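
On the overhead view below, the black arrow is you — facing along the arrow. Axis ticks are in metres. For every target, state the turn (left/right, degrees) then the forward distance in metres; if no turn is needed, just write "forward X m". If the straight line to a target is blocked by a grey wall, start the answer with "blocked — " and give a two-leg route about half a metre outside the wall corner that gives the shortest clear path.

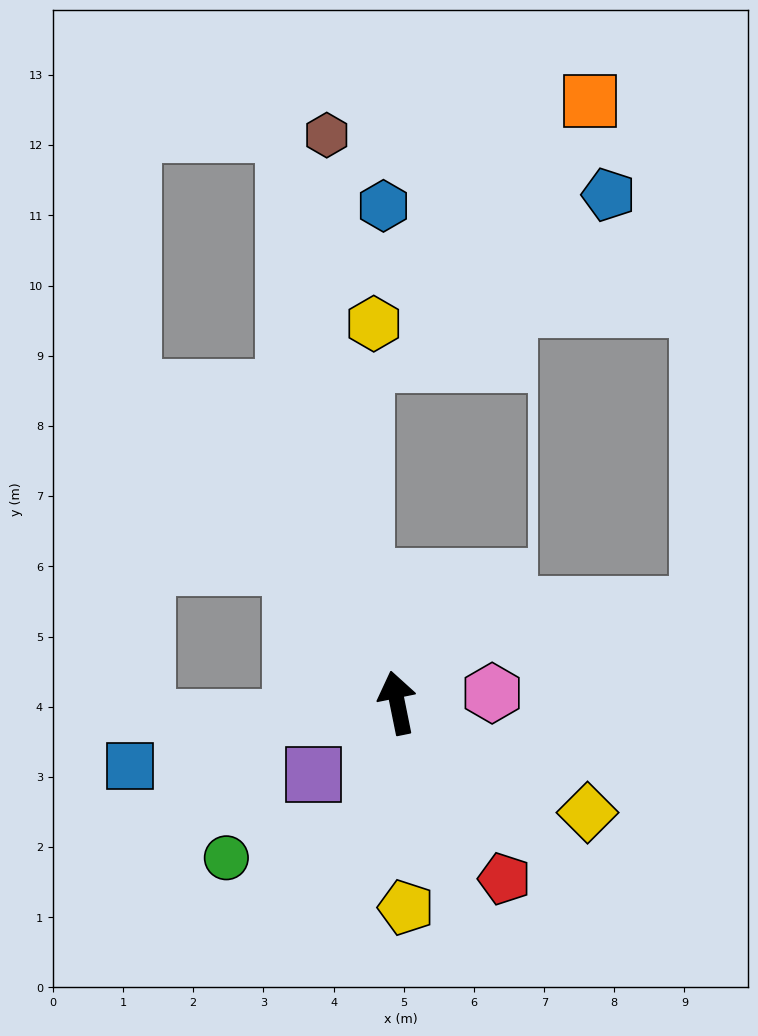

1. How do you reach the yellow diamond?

turn right 131°, forward 3.1 m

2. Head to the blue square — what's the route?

turn left 92°, forward 3.9 m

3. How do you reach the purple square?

turn left 119°, forward 1.6 m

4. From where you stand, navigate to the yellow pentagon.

turn left 171°, forward 2.9 m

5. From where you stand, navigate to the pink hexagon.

turn right 96°, forward 1.4 m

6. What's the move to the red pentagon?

turn right 160°, forward 2.9 m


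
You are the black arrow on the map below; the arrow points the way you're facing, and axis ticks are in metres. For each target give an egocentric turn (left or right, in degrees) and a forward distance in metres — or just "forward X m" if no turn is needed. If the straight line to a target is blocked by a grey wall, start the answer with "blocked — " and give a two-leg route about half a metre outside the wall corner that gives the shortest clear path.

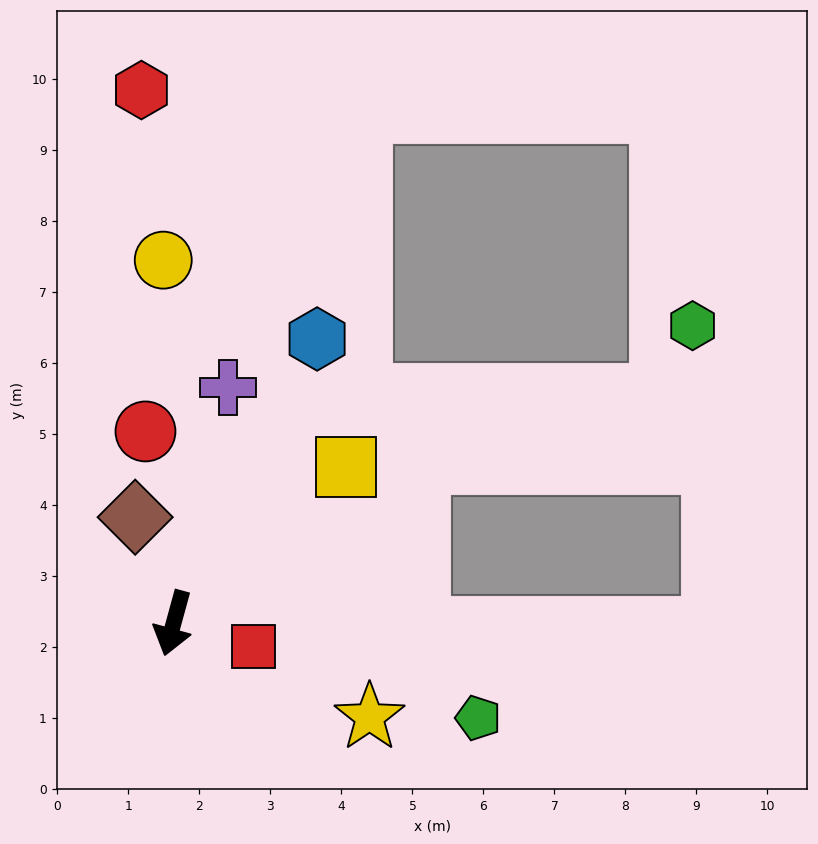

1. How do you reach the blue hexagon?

turn left 169°, forward 4.5 m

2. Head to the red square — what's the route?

turn left 89°, forward 1.2 m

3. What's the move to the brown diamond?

turn right 145°, forward 1.6 m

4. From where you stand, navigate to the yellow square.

turn left 148°, forward 3.3 m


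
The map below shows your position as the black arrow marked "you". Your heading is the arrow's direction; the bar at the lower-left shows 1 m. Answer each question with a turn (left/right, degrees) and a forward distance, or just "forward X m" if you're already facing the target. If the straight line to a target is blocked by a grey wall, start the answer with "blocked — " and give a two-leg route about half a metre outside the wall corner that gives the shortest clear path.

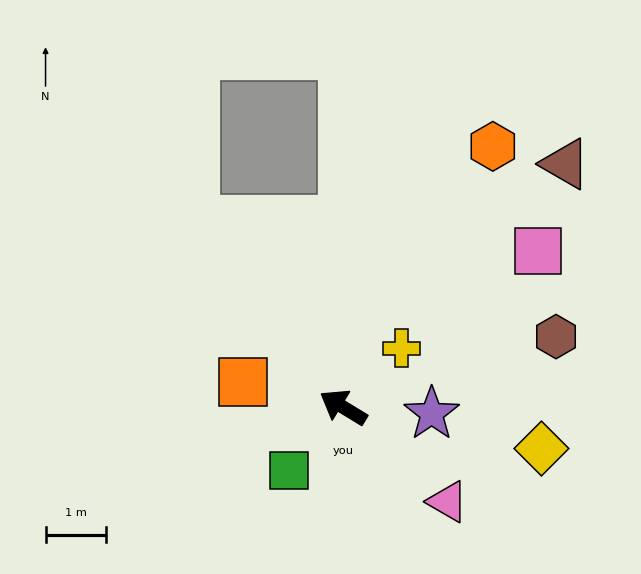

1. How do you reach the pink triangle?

turn left 169°, forward 2.3 m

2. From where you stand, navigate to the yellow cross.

turn right 103°, forward 1.4 m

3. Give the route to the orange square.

turn left 17°, forward 1.7 m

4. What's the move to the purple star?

turn right 153°, forward 1.5 m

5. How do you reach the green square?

turn left 81°, forward 1.4 m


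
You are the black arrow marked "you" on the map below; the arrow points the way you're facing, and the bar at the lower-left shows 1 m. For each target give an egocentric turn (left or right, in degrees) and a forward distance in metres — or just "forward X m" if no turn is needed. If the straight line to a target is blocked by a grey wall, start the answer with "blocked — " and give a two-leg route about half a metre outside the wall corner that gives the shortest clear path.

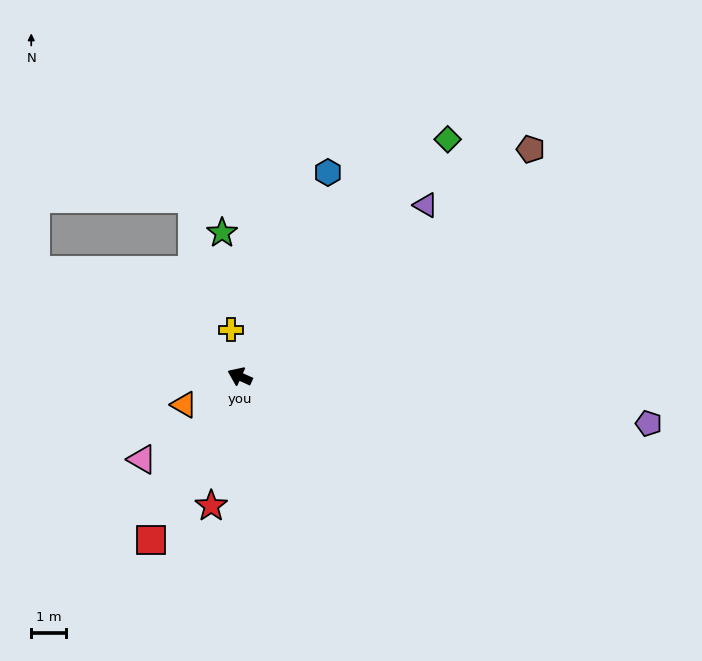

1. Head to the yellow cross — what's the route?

turn right 55°, forward 1.4 m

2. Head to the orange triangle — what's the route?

turn left 51°, forward 1.8 m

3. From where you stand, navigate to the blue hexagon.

turn right 89°, forward 6.4 m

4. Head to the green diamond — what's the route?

turn right 107°, forward 9.1 m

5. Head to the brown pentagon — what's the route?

turn right 118°, forward 10.7 m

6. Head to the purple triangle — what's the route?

turn right 113°, forward 7.3 m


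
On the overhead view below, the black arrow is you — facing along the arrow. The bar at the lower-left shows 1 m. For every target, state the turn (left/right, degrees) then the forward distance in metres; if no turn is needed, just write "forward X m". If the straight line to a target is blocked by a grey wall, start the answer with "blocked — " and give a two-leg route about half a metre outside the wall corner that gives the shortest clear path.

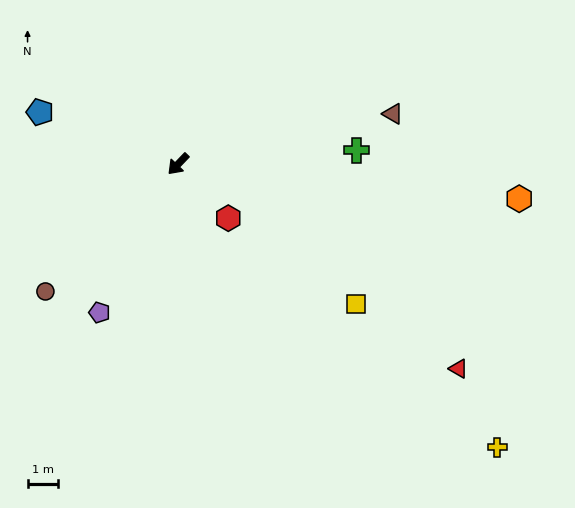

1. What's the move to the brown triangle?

turn left 147°, forward 7.2 m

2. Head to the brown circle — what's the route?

turn right 2°, forward 6.0 m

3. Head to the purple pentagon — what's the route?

turn left 16°, forward 5.5 m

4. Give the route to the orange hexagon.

turn left 128°, forward 11.2 m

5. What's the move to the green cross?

turn left 138°, forward 5.8 m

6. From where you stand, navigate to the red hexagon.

turn left 87°, forward 2.4 m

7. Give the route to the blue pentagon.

turn right 67°, forward 4.8 m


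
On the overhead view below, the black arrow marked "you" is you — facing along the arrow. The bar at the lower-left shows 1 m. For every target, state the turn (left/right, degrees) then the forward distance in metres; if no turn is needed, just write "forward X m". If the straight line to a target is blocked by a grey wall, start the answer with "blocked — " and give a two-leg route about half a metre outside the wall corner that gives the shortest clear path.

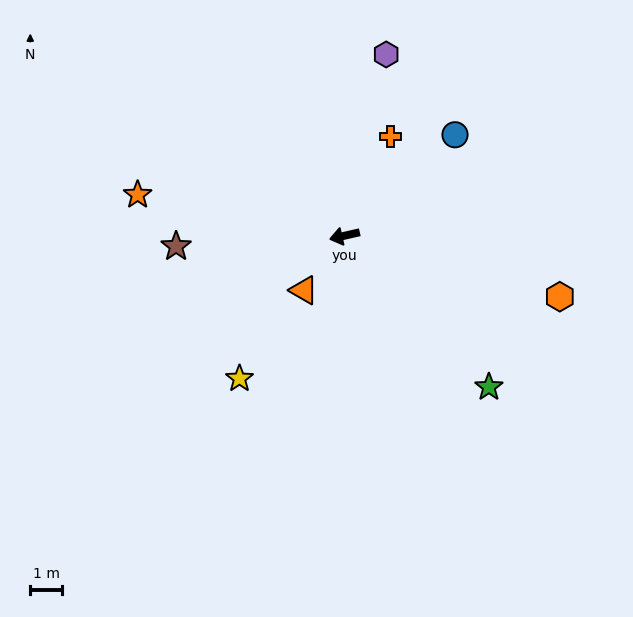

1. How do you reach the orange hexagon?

turn left 151°, forward 7.0 m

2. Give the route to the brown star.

turn right 9°, forward 5.3 m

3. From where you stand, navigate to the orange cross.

turn right 128°, forward 3.4 m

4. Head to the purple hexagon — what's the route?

turn right 116°, forward 5.8 m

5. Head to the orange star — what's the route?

turn right 24°, forward 6.6 m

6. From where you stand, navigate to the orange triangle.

turn left 40°, forward 2.1 m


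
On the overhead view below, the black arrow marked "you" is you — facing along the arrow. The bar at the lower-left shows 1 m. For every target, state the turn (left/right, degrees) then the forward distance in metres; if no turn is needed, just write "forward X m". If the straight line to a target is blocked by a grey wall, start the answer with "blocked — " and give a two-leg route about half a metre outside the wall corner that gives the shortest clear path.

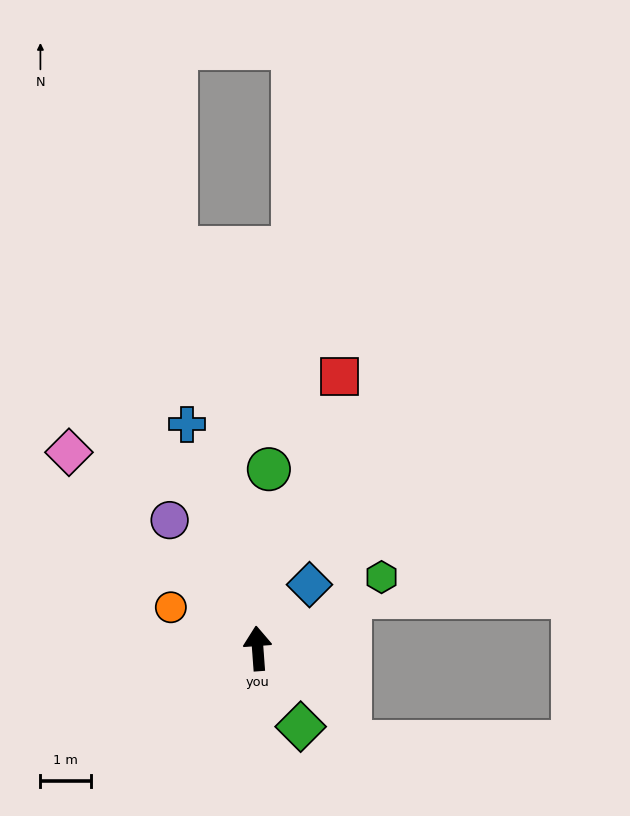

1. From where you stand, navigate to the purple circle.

turn left 30°, forward 3.1 m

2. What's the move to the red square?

turn right 21°, forward 5.7 m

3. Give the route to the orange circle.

turn left 60°, forward 1.9 m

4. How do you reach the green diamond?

turn right 155°, forward 1.8 m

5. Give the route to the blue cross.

turn left 13°, forward 4.7 m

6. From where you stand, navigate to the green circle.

turn right 8°, forward 3.6 m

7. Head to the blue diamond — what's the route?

turn right 43°, forward 1.6 m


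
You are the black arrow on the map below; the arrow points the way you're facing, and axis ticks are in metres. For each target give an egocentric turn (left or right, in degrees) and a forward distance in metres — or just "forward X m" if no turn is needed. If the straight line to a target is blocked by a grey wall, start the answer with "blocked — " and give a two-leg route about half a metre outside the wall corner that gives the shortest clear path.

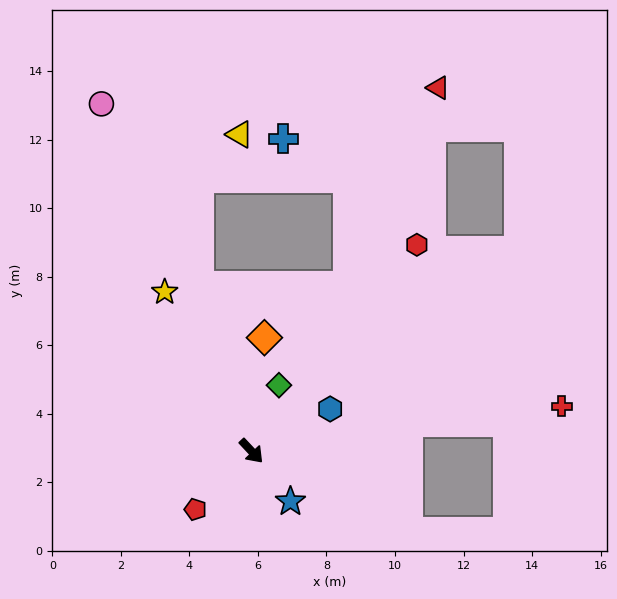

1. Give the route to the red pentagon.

turn right 87°, forward 2.4 m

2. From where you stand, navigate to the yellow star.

turn left 165°, forward 5.3 m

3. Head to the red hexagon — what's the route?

turn left 98°, forward 7.7 m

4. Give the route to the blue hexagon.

turn left 75°, forward 2.6 m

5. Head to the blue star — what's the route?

turn right 5°, forward 1.9 m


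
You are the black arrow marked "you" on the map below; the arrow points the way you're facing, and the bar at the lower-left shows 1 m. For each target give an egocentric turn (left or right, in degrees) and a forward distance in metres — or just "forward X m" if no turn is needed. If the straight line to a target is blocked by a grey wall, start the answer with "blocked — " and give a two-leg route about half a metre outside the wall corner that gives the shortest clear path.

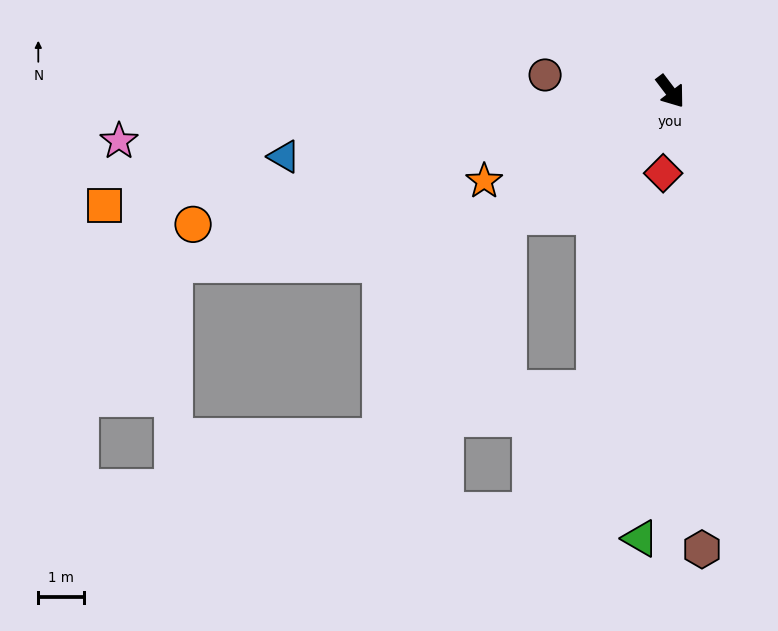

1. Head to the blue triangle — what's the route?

turn right 118°, forward 8.6 m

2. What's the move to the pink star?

turn right 122°, forward 12.1 m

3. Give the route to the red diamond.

turn right 42°, forward 1.8 m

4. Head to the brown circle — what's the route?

turn right 135°, forward 2.8 m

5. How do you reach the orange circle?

turn right 112°, forward 10.8 m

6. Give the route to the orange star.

turn right 101°, forward 4.5 m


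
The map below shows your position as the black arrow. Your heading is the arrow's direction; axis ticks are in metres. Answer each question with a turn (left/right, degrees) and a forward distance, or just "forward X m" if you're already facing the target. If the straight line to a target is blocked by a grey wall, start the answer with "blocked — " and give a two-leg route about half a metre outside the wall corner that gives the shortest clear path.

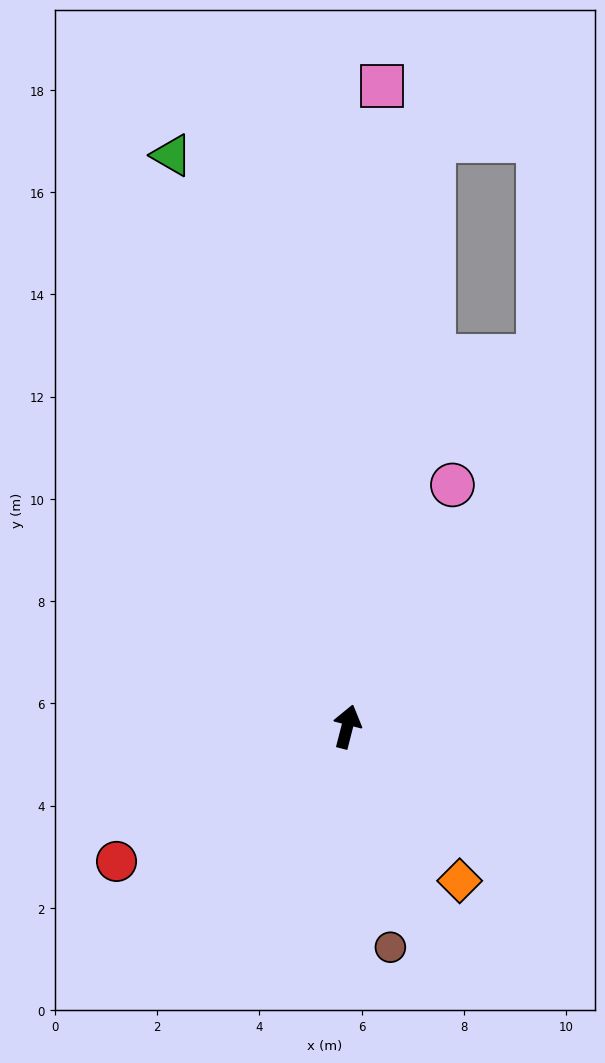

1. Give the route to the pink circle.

turn right 9°, forward 5.2 m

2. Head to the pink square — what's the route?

turn left 11°, forward 12.6 m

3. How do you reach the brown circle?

turn right 155°, forward 4.4 m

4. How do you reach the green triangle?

turn left 31°, forward 11.7 m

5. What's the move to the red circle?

turn left 135°, forward 5.2 m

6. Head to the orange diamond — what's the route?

turn right 130°, forward 3.7 m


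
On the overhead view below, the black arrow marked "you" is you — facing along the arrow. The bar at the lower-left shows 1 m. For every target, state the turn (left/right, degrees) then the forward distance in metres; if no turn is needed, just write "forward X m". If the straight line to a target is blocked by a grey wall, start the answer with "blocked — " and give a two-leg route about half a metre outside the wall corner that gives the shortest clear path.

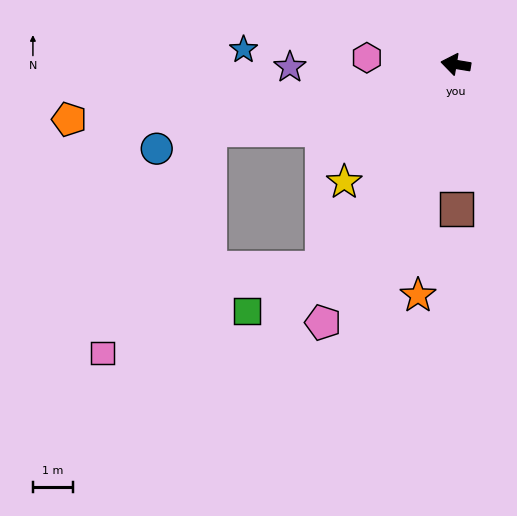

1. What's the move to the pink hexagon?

turn left 5°, forward 2.2 m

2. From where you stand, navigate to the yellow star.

turn left 56°, forward 4.0 m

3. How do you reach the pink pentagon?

turn left 72°, forward 7.3 m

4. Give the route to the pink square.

blocked — turn left 24°, forward 6.4 m, then turn left 50°, forward 6.2 m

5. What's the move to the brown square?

turn left 100°, forward 3.6 m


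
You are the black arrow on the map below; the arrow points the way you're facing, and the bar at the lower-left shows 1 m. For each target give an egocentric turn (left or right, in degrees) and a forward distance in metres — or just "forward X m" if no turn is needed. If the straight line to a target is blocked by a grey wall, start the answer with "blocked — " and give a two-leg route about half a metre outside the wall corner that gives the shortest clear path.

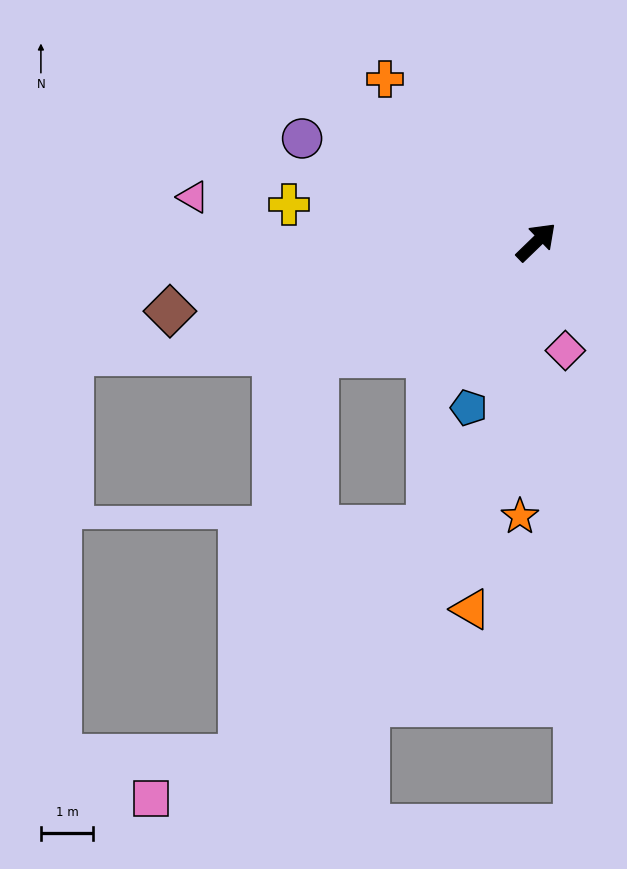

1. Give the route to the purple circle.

turn left 112°, forward 4.9 m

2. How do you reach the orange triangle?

turn right 144°, forward 7.1 m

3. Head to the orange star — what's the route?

turn right 137°, forward 5.2 m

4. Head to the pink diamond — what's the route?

turn right 119°, forward 2.1 m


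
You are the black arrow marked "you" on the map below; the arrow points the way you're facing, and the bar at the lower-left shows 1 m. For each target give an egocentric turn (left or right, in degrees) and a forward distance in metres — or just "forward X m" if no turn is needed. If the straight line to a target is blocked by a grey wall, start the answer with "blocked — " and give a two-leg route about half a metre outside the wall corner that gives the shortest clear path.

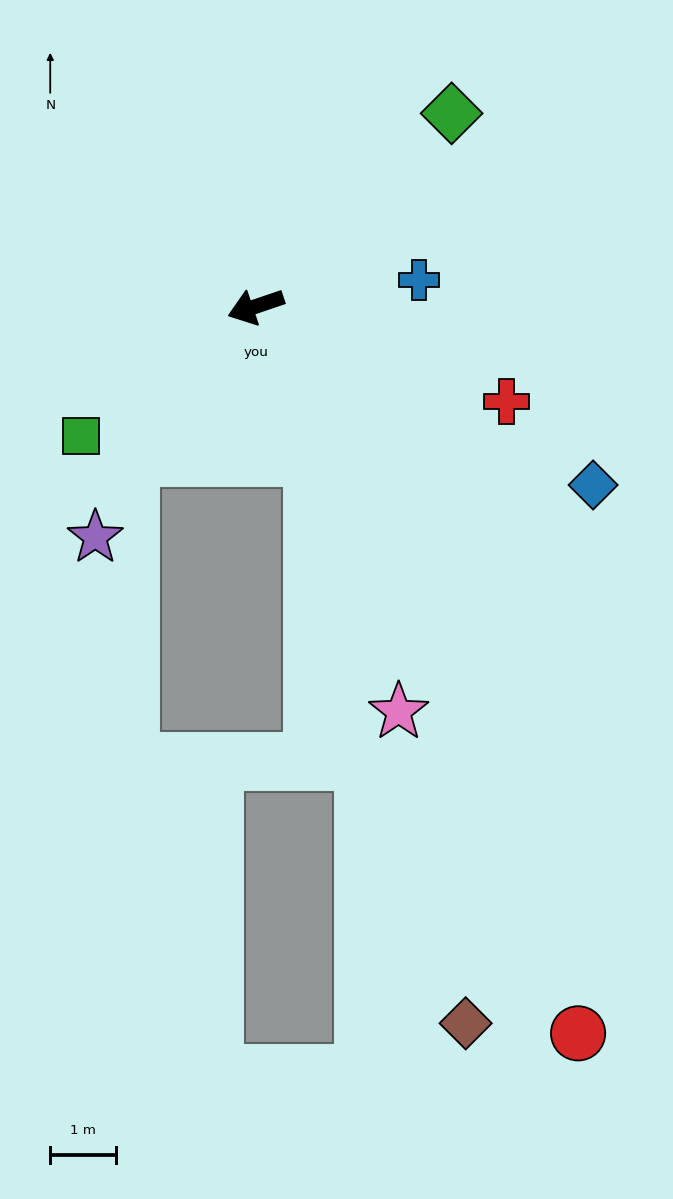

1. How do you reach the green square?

turn left 18°, forward 3.3 m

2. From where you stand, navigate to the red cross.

turn left 140°, forward 4.1 m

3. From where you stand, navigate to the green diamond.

turn right 154°, forward 4.2 m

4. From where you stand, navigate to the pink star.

turn left 91°, forward 6.5 m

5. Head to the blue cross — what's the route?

turn left 170°, forward 2.5 m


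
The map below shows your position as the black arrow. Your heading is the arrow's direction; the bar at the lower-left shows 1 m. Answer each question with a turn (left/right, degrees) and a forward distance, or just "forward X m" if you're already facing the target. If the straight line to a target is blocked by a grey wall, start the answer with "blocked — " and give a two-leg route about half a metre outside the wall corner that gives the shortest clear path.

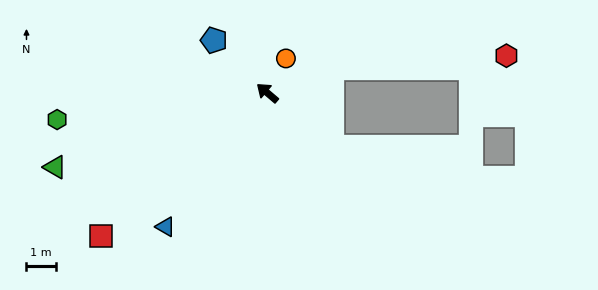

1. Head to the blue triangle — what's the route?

turn left 93°, forward 5.8 m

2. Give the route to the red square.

turn left 81°, forward 7.5 m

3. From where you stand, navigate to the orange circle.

turn right 78°, forward 1.3 m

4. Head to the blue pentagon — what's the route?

turn right 4°, forward 2.6 m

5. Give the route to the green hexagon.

turn left 48°, forward 7.3 m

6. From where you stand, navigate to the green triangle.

turn left 60°, forward 7.7 m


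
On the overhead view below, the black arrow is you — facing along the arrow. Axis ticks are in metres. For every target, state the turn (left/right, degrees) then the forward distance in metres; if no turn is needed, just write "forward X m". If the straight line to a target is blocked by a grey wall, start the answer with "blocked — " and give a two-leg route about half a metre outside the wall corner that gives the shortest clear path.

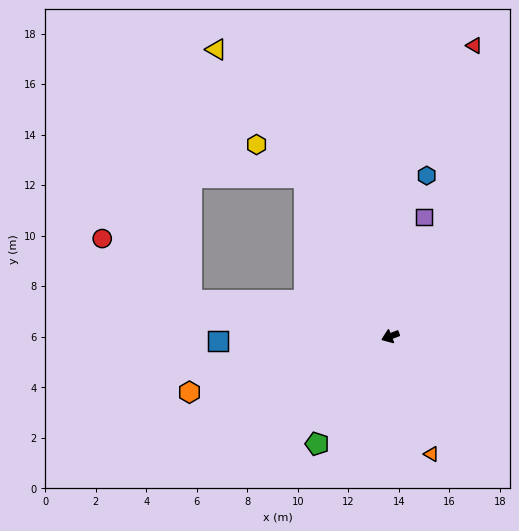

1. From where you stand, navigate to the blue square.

turn right 19°, forward 6.8 m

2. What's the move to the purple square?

turn right 127°, forward 4.9 m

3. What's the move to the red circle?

blocked — turn right 31°, forward 8.0 m, then turn right 25°, forward 4.3 m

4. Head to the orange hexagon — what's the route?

turn right 6°, forward 8.3 m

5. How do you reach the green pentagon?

turn left 35°, forward 5.1 m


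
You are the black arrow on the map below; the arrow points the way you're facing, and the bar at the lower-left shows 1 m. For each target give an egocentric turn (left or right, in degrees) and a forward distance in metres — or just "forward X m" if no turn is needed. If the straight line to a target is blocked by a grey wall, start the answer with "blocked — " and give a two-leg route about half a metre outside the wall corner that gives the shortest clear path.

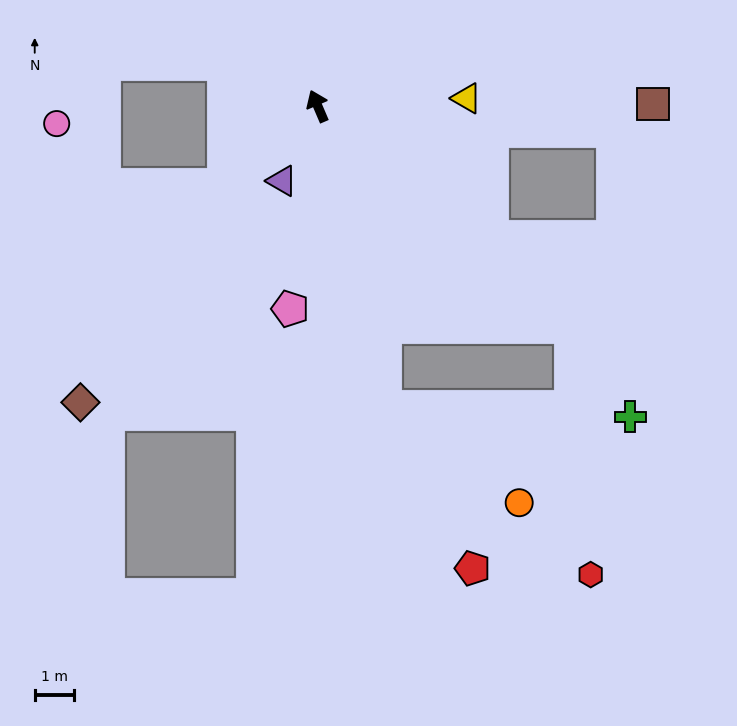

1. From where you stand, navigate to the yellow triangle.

turn right 110°, forward 3.8 m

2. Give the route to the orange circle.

blocked — turn left 170°, forward 7.8 m, then turn left 41°, forward 4.2 m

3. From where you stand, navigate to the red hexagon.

blocked — turn right 154°, forward 8.6 m, then turn right 44°, forward 6.3 m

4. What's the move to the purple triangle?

turn left 131°, forward 2.1 m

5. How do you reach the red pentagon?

blocked — turn left 170°, forward 7.8 m, then turn left 15°, forward 4.7 m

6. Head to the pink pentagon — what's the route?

turn left 149°, forward 5.2 m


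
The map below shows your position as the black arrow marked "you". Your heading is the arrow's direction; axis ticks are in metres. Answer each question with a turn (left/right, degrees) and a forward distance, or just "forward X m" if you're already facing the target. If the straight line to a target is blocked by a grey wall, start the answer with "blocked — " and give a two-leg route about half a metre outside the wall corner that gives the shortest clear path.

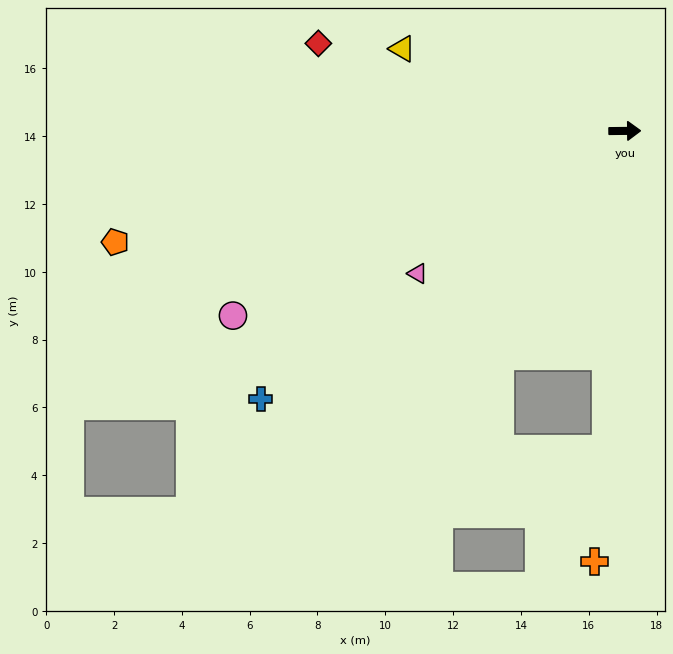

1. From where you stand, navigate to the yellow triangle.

turn left 159°, forward 7.0 m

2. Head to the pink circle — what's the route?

turn right 155°, forward 12.8 m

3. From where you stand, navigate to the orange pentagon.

turn right 168°, forward 15.4 m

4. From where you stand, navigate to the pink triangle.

turn right 146°, forward 7.4 m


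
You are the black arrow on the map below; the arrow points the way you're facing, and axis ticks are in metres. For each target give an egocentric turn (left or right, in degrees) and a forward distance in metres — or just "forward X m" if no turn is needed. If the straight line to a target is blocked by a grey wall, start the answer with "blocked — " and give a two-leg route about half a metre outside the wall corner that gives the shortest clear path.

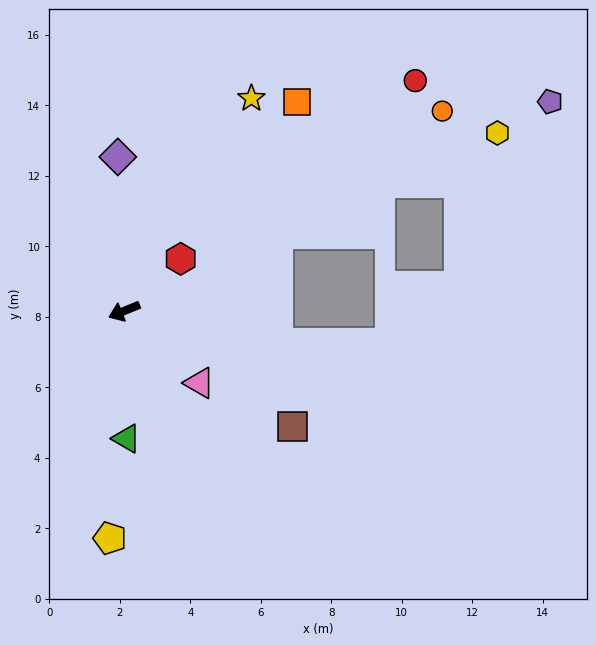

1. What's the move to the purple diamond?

turn right 110°, forward 4.4 m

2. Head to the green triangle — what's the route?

turn left 69°, forward 3.6 m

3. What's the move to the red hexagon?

turn right 159°, forward 2.2 m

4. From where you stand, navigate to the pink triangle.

turn left 114°, forward 3.0 m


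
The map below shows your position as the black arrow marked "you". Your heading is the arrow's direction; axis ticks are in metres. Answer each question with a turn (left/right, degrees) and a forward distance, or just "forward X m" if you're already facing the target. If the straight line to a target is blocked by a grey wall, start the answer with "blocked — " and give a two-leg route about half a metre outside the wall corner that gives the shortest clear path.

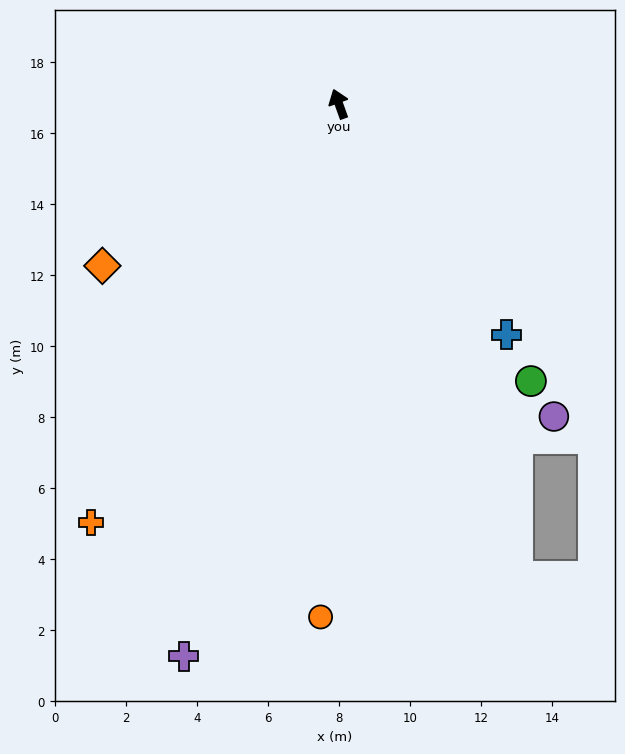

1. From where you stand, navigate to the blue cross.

turn right 164°, forward 8.0 m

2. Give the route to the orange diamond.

turn left 105°, forward 8.1 m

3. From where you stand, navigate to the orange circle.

turn left 158°, forward 14.5 m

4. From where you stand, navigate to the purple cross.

turn left 145°, forward 16.2 m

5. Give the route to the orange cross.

turn left 130°, forward 13.7 m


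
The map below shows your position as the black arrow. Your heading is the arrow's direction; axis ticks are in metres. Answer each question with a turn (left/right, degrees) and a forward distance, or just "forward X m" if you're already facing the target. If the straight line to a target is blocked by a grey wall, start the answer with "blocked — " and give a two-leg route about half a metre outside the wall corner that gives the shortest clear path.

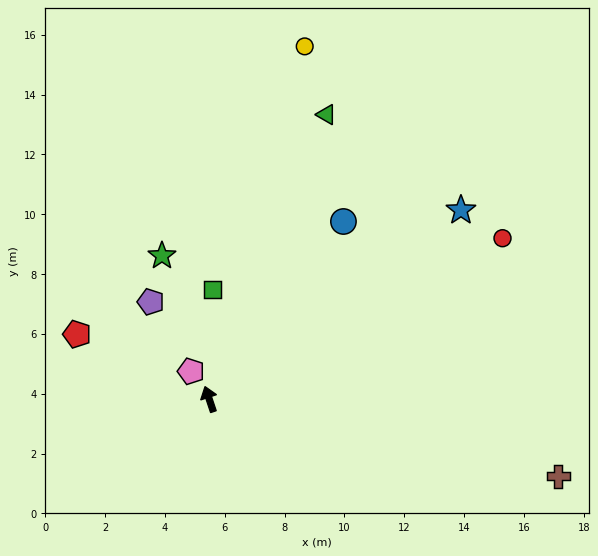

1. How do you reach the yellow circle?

turn right 34°, forward 12.2 m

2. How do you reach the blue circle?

turn right 56°, forward 7.4 m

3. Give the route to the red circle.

turn right 80°, forward 11.2 m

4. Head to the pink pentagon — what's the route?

turn left 15°, forward 1.1 m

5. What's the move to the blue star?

turn right 72°, forward 10.5 m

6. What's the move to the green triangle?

turn right 41°, forward 10.3 m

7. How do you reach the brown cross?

turn right 121°, forward 11.9 m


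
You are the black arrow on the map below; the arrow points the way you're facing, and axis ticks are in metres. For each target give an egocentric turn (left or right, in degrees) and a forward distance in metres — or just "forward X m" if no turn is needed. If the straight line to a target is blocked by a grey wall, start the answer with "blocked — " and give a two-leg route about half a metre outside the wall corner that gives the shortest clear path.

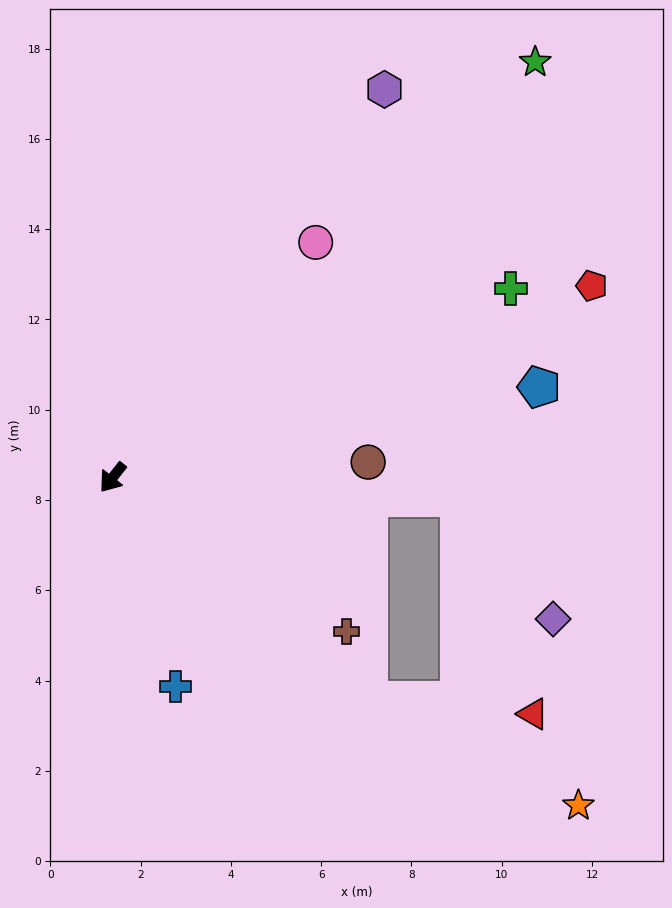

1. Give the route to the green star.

turn left 173°, forward 13.1 m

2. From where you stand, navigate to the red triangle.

blocked — turn left 87°, forward 7.5 m, then turn left 37°, forward 3.7 m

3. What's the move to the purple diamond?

blocked — turn left 125°, forward 7.7 m, then turn right 49°, forward 3.4 m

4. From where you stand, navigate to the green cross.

turn left 154°, forward 9.8 m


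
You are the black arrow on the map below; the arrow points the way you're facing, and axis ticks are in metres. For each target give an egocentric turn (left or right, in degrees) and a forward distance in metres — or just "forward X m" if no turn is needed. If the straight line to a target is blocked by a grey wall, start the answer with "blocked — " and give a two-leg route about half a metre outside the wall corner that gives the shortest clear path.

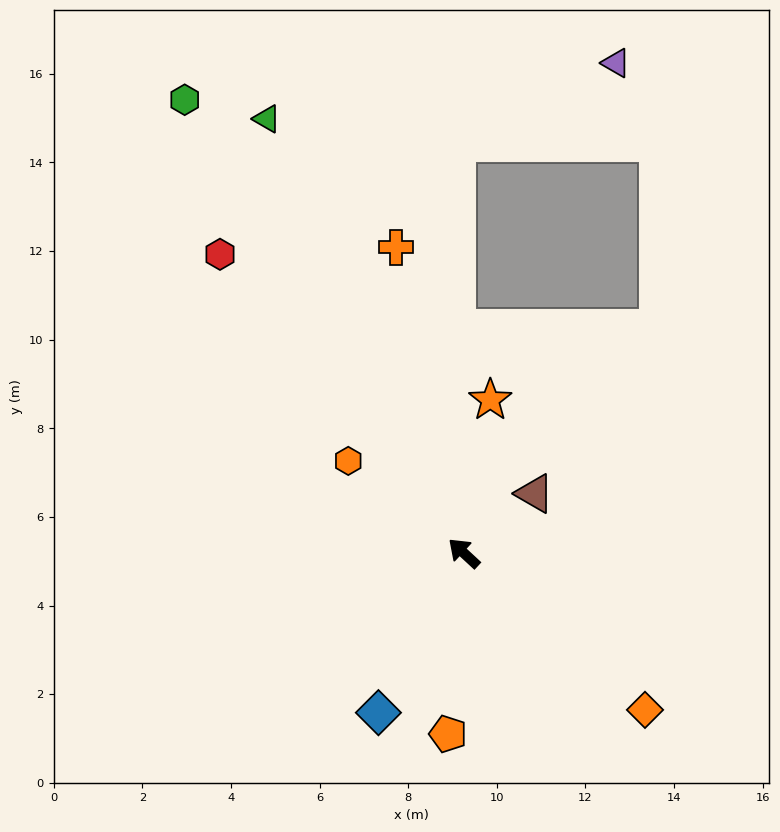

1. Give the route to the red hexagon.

turn right 8°, forward 8.7 m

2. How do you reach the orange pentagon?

turn left 128°, forward 4.1 m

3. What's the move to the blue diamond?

turn left 105°, forward 4.1 m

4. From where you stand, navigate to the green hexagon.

turn right 16°, forward 12.0 m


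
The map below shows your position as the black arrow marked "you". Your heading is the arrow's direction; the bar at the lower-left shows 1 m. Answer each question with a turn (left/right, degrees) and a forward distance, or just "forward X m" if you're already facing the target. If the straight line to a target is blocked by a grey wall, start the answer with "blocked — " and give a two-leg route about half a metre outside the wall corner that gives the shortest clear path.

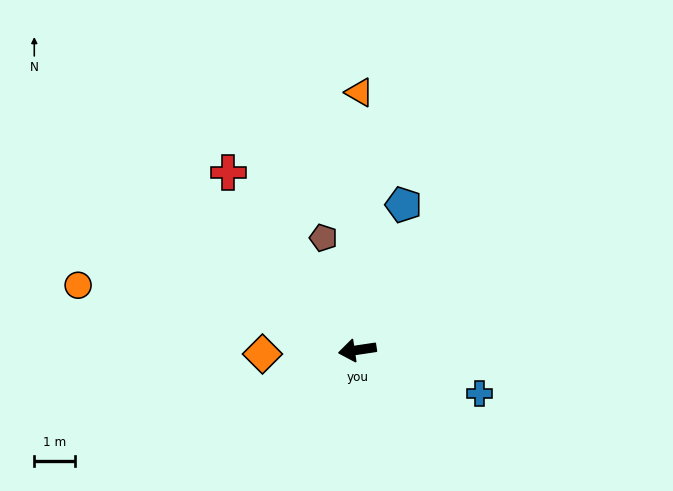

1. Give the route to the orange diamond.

turn right 6°, forward 2.3 m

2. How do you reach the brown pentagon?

turn right 82°, forward 2.8 m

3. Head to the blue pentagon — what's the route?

turn right 116°, forward 3.7 m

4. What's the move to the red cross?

turn right 62°, forward 5.3 m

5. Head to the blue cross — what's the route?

turn left 152°, forward 3.1 m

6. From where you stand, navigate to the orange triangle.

turn right 99°, forward 6.3 m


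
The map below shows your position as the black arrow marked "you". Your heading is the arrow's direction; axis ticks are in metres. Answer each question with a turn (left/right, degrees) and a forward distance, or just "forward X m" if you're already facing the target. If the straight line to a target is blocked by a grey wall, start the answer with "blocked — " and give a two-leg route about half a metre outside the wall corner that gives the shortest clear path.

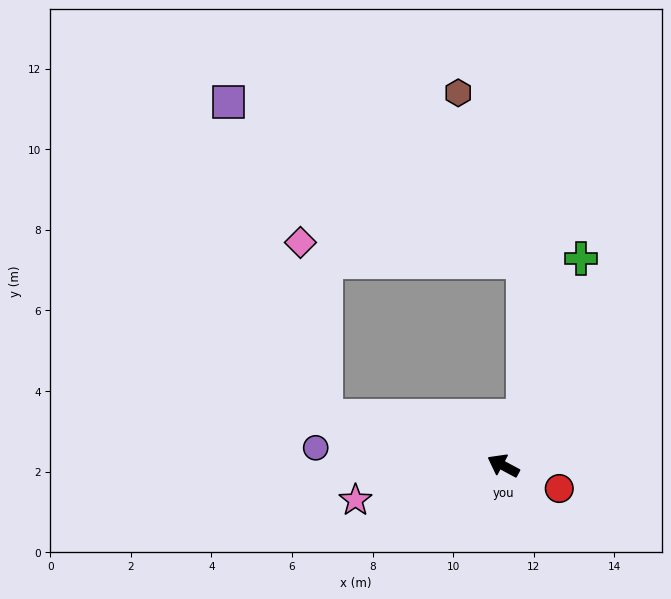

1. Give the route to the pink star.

turn left 41°, forward 3.8 m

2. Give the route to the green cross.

turn right 82°, forward 5.5 m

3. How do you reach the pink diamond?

blocked — turn left 12°, forward 4.6 m, then turn right 65°, forward 4.3 m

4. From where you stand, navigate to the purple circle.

turn left 23°, forward 4.7 m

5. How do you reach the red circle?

turn right 174°, forward 1.5 m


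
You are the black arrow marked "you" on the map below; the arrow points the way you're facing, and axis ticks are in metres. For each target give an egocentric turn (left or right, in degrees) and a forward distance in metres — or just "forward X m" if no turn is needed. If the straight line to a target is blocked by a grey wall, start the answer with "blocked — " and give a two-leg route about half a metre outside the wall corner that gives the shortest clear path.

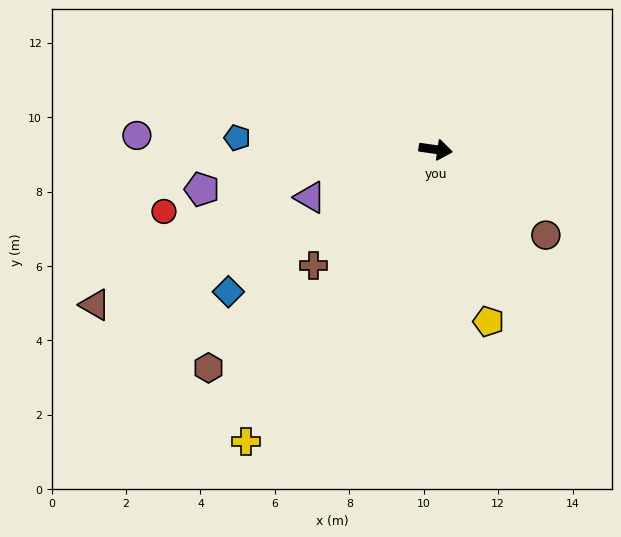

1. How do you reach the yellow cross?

turn right 115°, forward 9.4 m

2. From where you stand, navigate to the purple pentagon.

turn right 162°, forward 6.4 m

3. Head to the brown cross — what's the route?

turn right 129°, forward 4.5 m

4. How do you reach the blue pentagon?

turn right 175°, forward 5.3 m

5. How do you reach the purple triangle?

turn right 151°, forward 3.6 m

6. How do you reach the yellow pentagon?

turn right 65°, forward 4.8 m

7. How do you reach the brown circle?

turn right 30°, forward 3.8 m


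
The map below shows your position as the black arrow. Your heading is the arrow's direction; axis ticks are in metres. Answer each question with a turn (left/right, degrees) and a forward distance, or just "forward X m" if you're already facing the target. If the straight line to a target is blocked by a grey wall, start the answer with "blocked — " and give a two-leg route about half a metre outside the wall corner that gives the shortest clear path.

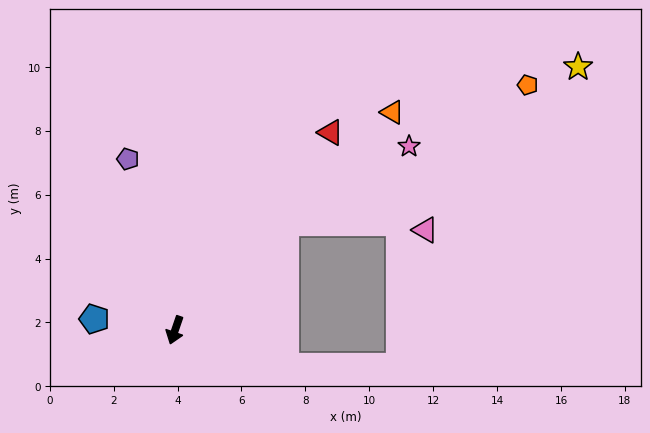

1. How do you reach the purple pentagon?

turn right 146°, forward 5.6 m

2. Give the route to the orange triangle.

turn left 154°, forward 9.6 m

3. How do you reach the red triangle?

turn left 161°, forward 7.9 m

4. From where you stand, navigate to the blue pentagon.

turn right 79°, forward 2.6 m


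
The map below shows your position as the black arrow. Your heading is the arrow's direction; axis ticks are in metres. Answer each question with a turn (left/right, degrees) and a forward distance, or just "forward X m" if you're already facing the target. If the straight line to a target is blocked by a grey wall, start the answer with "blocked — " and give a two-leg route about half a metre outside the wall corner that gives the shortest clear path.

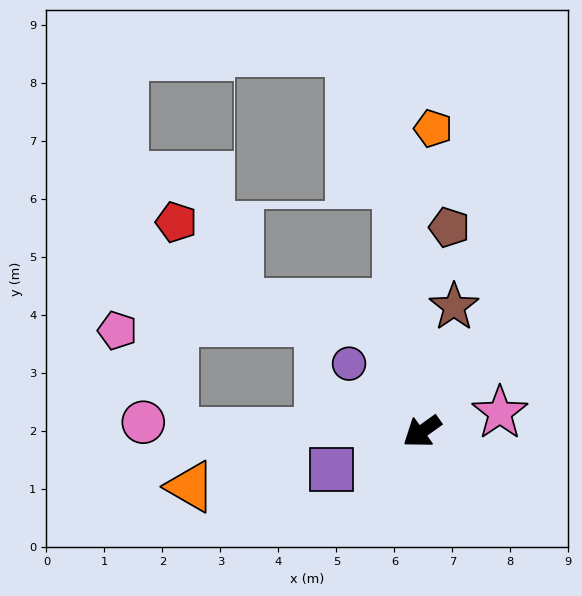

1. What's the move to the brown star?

turn right 140°, forward 2.2 m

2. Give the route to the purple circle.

turn right 79°, forward 1.7 m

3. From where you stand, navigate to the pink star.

turn left 158°, forward 1.4 m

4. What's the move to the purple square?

turn right 13°, forward 1.7 m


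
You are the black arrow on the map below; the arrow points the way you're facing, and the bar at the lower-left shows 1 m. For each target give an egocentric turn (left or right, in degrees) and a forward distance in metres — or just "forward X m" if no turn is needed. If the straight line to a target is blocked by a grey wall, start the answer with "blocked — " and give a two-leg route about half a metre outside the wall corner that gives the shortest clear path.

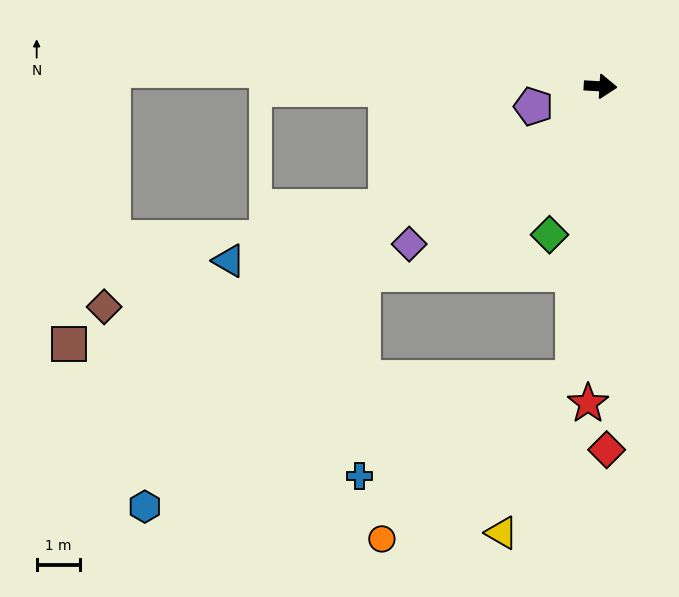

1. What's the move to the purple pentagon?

turn right 160°, forward 1.6 m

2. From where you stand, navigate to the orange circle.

blocked — turn right 92°, forward 6.8 m, then turn right 45°, forward 5.8 m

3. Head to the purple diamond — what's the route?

turn right 137°, forward 5.8 m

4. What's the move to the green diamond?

turn right 106°, forward 3.6 m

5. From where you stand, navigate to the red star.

turn right 89°, forward 7.4 m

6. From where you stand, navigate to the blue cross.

blocked — turn right 92°, forward 6.8 m, then turn right 60°, forward 5.5 m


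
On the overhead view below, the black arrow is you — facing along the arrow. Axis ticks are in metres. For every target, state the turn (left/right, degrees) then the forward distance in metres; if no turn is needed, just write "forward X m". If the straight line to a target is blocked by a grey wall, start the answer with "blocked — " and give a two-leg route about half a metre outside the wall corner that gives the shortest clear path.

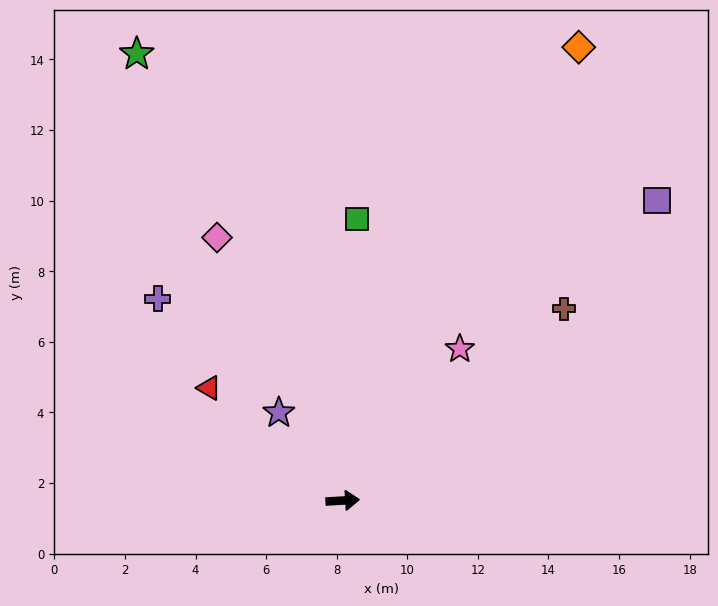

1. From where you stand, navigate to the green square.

turn left 84°, forward 8.0 m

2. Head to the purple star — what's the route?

turn left 123°, forward 3.1 m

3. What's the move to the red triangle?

turn left 136°, forward 4.9 m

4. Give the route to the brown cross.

turn left 38°, forward 8.3 m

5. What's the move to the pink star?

turn left 49°, forward 5.4 m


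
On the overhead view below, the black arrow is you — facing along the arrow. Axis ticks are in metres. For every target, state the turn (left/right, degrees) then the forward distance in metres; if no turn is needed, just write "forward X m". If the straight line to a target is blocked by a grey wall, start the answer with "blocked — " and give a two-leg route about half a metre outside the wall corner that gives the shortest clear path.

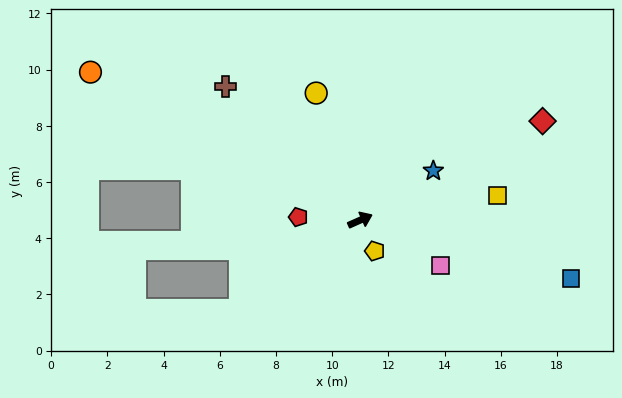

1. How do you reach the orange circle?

turn left 127°, forward 10.9 m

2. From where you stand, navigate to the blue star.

turn left 10°, forward 3.1 m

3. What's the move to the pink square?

turn right 53°, forward 3.3 m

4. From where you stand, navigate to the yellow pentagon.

turn right 89°, forward 1.2 m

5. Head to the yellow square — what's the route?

turn right 14°, forward 5.0 m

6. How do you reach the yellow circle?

turn left 85°, forward 4.8 m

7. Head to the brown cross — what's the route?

turn left 111°, forward 6.8 m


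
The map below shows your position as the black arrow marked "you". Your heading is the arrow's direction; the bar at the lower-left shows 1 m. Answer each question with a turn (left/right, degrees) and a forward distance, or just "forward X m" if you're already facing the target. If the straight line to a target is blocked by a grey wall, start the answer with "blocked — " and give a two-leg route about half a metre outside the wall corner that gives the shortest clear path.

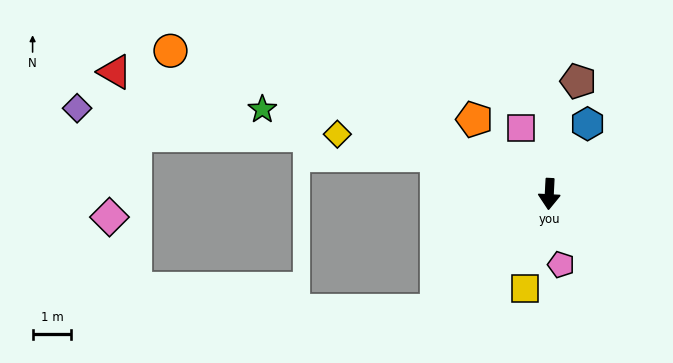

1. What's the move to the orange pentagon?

turn right 132°, forward 2.7 m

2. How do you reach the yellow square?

turn right 11°, forward 2.5 m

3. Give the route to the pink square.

turn right 154°, forward 1.9 m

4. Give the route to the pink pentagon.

turn left 12°, forward 1.9 m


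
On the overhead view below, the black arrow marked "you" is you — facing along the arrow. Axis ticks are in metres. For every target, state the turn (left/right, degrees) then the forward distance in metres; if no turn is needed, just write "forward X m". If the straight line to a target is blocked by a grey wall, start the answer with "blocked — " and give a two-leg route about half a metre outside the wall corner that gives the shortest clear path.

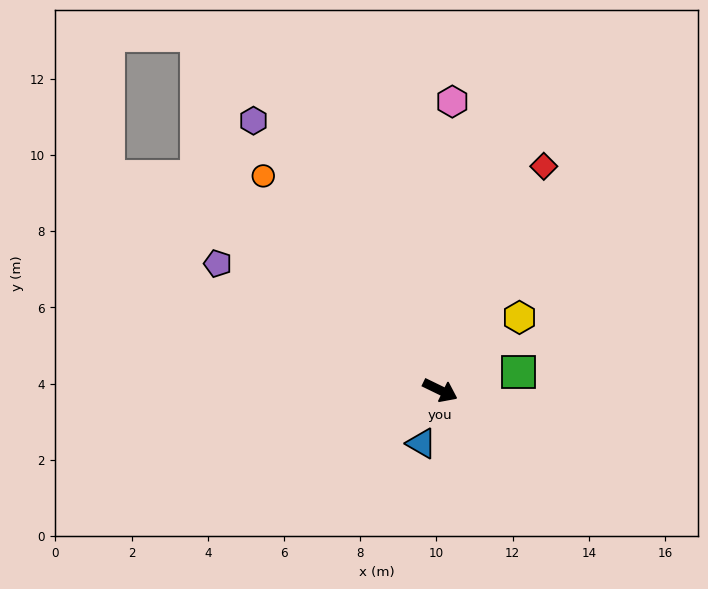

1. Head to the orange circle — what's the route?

turn left 155°, forward 7.3 m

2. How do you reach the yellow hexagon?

turn left 68°, forward 2.8 m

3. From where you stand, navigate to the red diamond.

turn left 91°, forward 6.5 m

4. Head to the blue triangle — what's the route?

turn right 83°, forward 1.5 m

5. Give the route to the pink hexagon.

turn left 114°, forward 7.6 m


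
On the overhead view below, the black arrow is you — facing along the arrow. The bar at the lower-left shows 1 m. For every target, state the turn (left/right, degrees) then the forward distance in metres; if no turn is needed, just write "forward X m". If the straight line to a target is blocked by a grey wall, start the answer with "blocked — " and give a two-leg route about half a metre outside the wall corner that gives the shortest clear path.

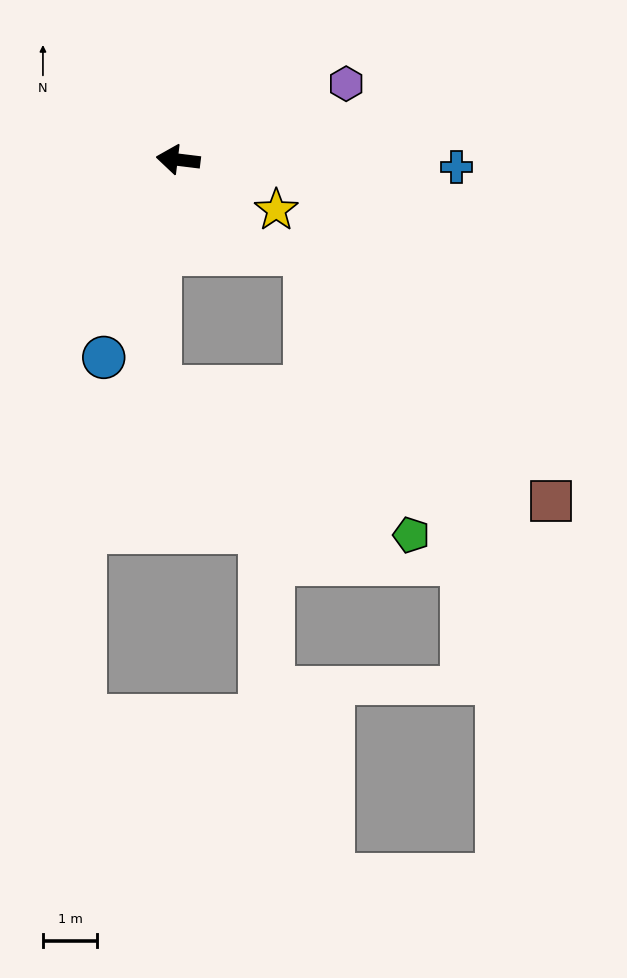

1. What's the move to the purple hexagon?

turn right 149°, forward 3.4 m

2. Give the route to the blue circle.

turn left 76°, forward 3.9 m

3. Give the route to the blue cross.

turn right 175°, forward 5.1 m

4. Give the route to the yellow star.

turn left 160°, forward 2.0 m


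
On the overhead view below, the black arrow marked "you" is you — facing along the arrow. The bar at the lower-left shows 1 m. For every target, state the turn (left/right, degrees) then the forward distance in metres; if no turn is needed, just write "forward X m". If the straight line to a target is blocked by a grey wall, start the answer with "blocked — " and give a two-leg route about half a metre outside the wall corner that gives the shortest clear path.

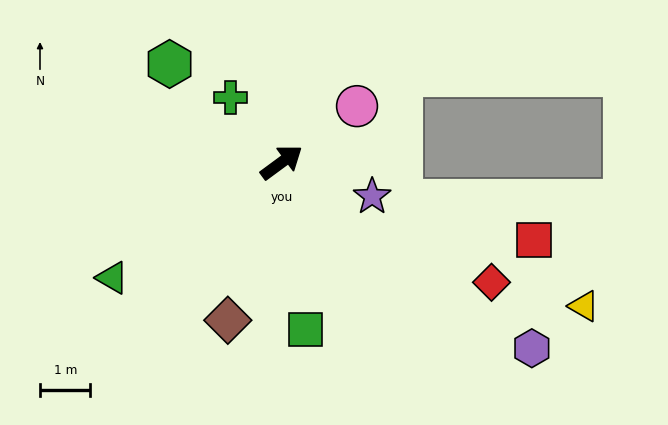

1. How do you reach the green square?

turn right 118°, forward 3.3 m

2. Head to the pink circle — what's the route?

forward 1.9 m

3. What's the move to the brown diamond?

turn right 145°, forward 3.3 m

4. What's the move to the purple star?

turn right 57°, forward 1.9 m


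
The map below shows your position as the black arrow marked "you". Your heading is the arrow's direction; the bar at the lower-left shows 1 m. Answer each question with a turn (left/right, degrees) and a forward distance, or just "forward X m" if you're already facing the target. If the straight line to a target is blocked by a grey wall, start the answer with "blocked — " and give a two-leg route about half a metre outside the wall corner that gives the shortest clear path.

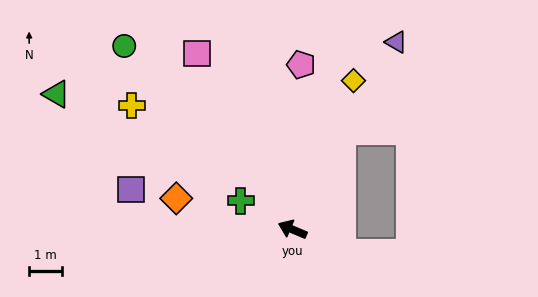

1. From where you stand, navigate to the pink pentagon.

turn right 70°, forward 5.0 m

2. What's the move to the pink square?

turn right 39°, forward 6.1 m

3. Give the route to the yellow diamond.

turn right 89°, forward 4.9 m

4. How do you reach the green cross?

turn right 6°, forward 1.8 m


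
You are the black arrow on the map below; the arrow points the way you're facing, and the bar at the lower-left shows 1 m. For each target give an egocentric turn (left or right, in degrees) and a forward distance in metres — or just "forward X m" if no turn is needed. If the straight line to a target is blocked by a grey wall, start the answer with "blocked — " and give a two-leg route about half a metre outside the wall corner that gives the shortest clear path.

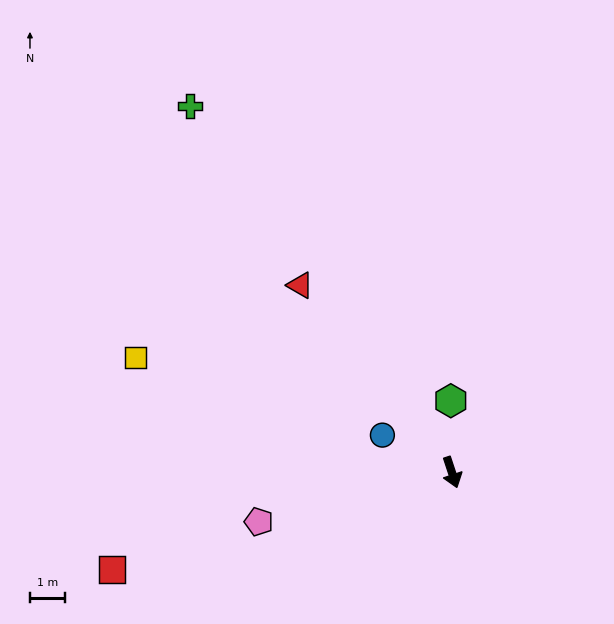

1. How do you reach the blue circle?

turn right 136°, forward 2.2 m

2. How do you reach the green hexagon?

turn left 163°, forward 2.0 m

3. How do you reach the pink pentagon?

turn right 94°, forward 5.7 m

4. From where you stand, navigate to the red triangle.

turn right 159°, forward 6.8 m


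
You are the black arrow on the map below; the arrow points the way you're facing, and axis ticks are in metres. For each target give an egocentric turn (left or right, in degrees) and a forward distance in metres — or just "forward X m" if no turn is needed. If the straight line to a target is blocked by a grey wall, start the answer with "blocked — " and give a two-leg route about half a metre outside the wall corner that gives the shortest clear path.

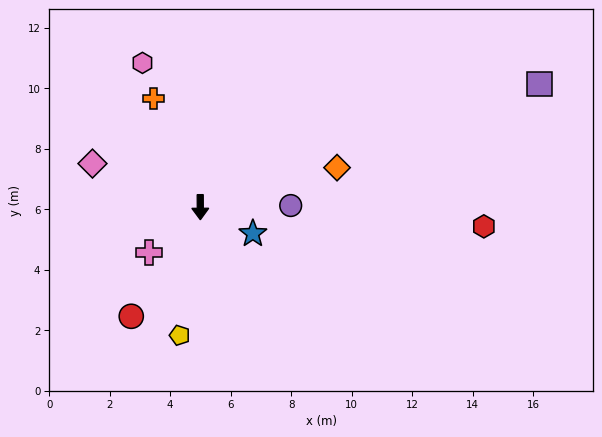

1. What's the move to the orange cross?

turn right 157°, forward 3.9 m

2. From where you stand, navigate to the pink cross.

turn right 49°, forward 2.3 m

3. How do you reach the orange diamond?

turn left 106°, forward 4.7 m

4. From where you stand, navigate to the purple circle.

turn left 91°, forward 3.0 m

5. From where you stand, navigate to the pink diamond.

turn right 112°, forward 3.8 m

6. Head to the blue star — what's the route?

turn left 63°, forward 1.9 m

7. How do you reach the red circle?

turn right 33°, forward 4.3 m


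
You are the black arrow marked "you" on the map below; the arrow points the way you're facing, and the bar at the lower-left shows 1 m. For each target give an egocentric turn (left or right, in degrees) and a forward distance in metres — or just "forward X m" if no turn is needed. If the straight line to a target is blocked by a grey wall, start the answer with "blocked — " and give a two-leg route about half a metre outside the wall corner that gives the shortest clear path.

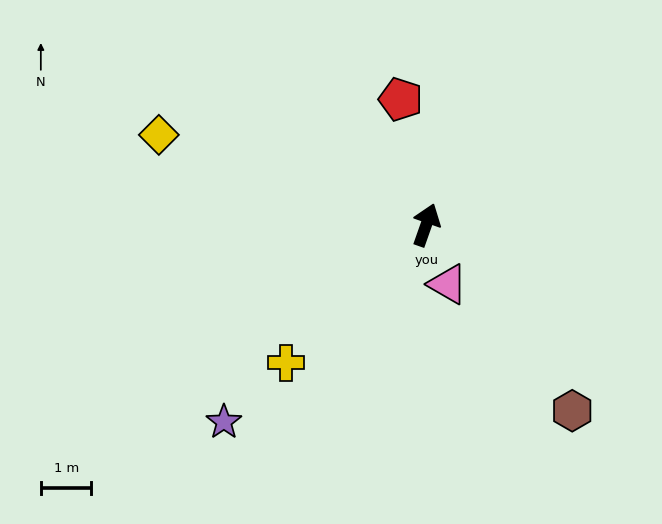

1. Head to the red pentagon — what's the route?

turn left 31°, forward 2.5 m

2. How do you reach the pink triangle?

turn right 141°, forward 1.2 m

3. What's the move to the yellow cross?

turn left 154°, forward 3.9 m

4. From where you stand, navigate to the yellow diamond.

turn left 91°, forward 5.6 m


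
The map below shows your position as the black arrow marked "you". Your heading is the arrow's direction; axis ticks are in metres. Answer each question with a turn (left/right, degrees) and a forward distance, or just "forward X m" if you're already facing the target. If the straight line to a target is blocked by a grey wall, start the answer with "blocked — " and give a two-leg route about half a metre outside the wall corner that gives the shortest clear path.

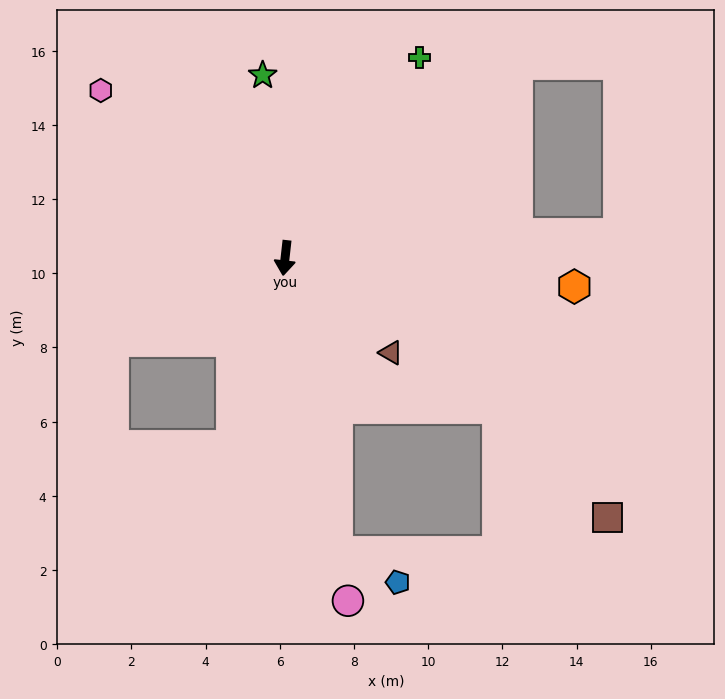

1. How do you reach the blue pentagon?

blocked — turn left 16°, forward 8.0 m, then turn left 54°, forward 1.8 m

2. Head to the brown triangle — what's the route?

turn left 55°, forward 3.8 m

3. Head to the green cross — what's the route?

turn left 153°, forward 6.5 m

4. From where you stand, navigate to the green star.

turn right 167°, forward 5.0 m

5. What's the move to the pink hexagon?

turn right 126°, forward 6.7 m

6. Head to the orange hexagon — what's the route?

turn left 91°, forward 7.8 m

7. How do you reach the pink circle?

turn left 17°, forward 9.4 m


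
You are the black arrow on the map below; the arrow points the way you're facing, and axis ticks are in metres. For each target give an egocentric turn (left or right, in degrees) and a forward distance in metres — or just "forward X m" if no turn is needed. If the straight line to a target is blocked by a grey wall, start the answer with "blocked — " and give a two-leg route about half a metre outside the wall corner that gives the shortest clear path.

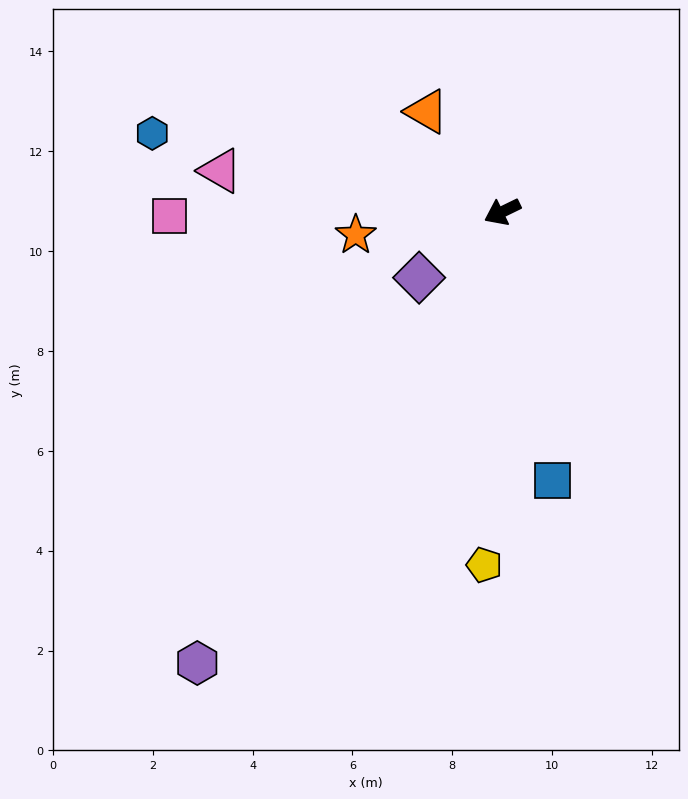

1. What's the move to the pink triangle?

turn right 34°, forward 5.7 m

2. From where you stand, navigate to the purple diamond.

turn left 12°, forward 2.1 m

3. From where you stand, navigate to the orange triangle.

turn right 79°, forward 2.5 m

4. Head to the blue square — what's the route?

turn left 75°, forward 5.5 m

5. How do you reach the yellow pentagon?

turn left 61°, forward 7.1 m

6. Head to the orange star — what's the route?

turn right 17°, forward 3.0 m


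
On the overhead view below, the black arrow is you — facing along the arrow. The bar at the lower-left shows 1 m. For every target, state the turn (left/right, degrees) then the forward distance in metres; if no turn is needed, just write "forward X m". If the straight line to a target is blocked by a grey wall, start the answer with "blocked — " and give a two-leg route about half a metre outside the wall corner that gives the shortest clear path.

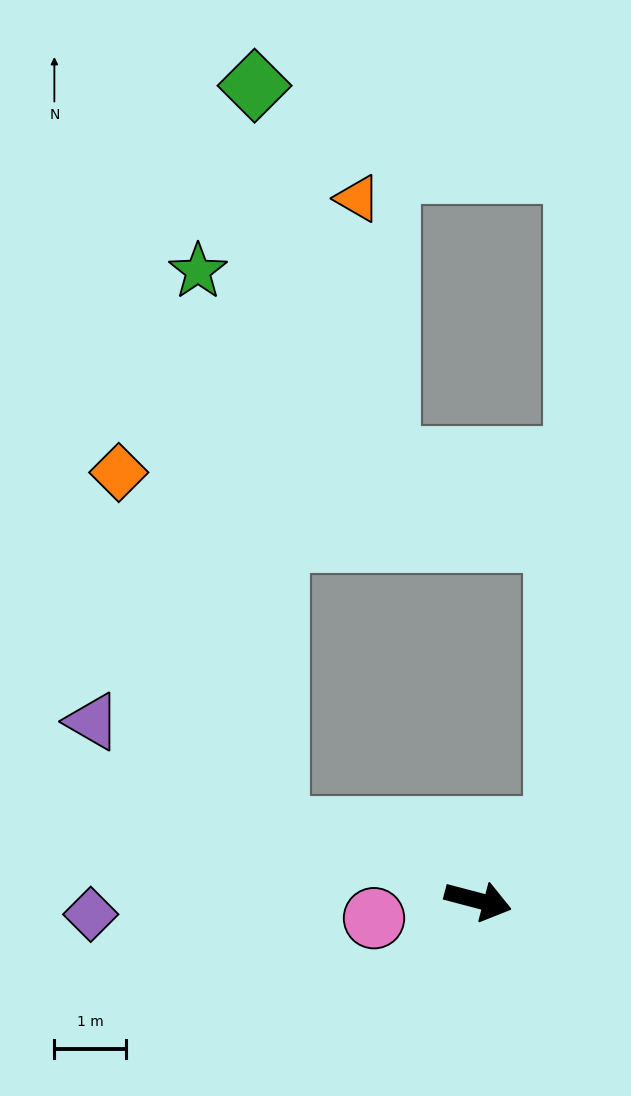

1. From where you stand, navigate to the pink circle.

turn right 156°, forward 1.5 m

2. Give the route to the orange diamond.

blocked — turn left 174°, forward 2.9 m, then turn right 45°, forward 5.4 m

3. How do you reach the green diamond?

blocked — turn left 174°, forward 2.9 m, then turn right 67°, forward 10.3 m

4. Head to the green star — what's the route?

blocked — turn left 174°, forward 2.9 m, then turn right 61°, forward 7.8 m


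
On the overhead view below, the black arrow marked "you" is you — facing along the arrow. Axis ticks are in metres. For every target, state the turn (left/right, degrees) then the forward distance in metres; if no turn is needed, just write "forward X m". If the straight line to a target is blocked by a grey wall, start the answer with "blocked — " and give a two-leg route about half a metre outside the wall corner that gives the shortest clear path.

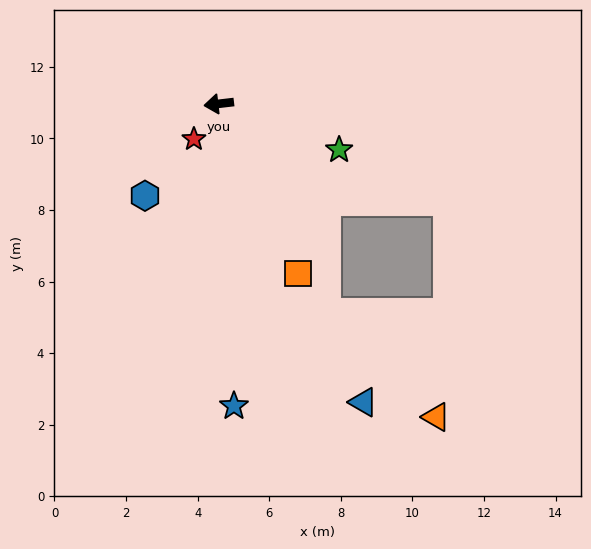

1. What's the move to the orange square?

turn left 108°, forward 5.2 m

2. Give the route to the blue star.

turn left 86°, forward 8.5 m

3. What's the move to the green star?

turn left 152°, forward 3.6 m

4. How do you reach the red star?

turn left 48°, forward 1.2 m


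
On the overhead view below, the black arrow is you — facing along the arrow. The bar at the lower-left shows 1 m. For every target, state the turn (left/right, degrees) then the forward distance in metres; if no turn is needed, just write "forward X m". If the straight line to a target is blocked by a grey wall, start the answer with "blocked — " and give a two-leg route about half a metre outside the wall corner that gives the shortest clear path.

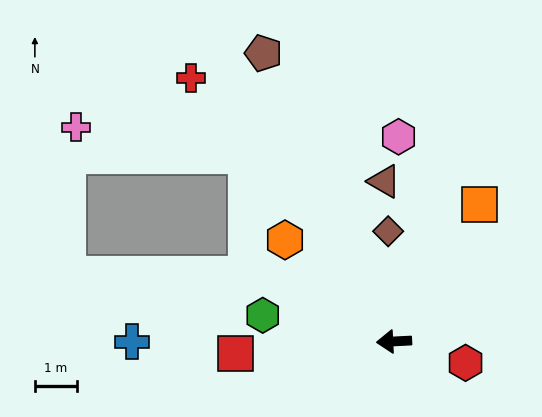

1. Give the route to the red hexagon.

turn left 160°, forward 1.8 m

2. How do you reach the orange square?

turn right 125°, forward 3.8 m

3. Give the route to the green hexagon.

turn right 14°, forward 3.2 m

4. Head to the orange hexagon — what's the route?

turn right 46°, forward 3.5 m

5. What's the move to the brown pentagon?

turn right 69°, forward 7.5 m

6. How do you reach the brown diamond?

turn right 90°, forward 2.6 m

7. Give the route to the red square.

forward 3.8 m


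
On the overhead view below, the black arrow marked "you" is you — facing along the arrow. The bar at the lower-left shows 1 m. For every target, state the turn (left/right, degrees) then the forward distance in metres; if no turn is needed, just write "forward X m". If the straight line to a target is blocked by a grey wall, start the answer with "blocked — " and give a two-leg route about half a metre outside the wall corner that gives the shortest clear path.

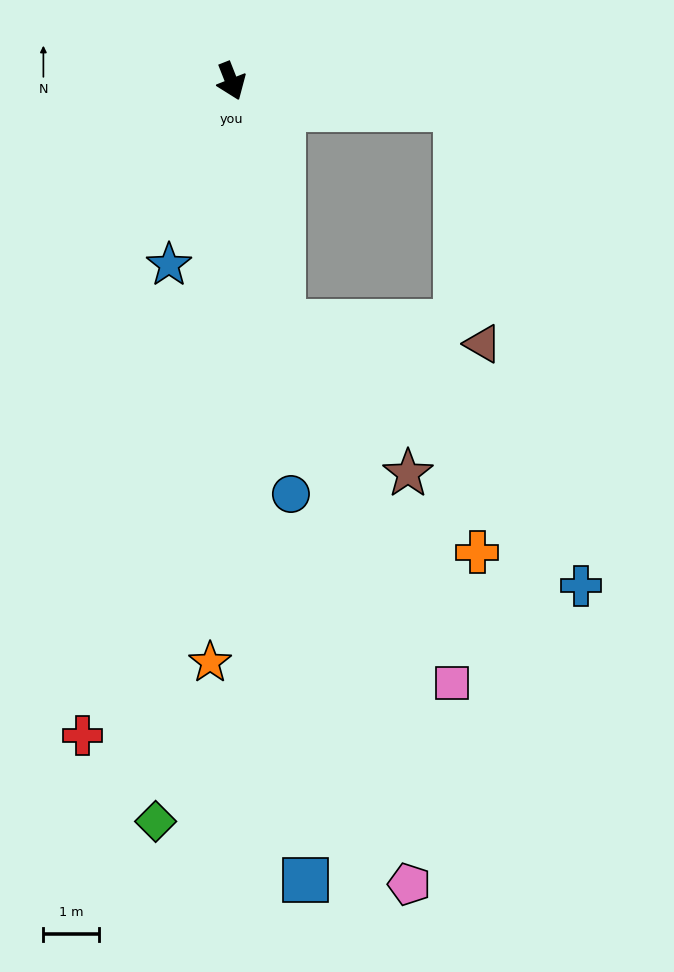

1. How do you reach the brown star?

blocked — turn right 10°, forward 4.5 m, then turn left 28°, forward 3.6 m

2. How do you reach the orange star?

turn right 24°, forward 10.5 m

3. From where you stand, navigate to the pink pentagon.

turn right 9°, forward 14.9 m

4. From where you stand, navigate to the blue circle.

turn right 13°, forward 7.5 m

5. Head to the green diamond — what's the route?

turn right 27°, forward 13.5 m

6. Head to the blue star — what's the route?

turn right 40°, forward 3.5 m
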